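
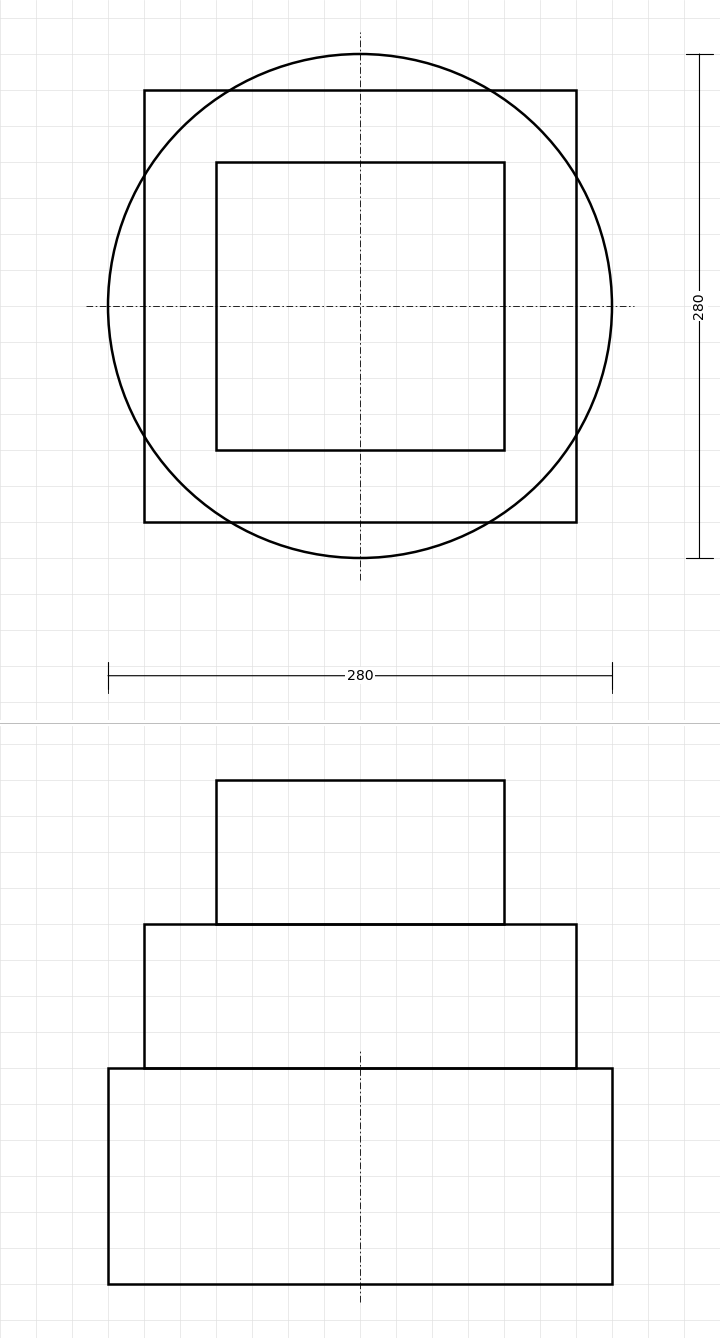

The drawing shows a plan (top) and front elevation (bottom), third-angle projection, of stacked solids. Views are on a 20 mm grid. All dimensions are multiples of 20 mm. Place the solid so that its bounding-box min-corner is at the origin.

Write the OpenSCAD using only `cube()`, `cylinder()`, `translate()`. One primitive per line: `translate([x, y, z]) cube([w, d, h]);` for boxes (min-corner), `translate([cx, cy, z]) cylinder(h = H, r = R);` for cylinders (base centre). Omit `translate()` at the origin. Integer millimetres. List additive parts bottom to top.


translate([140, 140, 0]) cylinder(h = 120, r = 140);
translate([20, 20, 120]) cube([240, 240, 80]);
translate([60, 60, 200]) cube([160, 160, 80]);


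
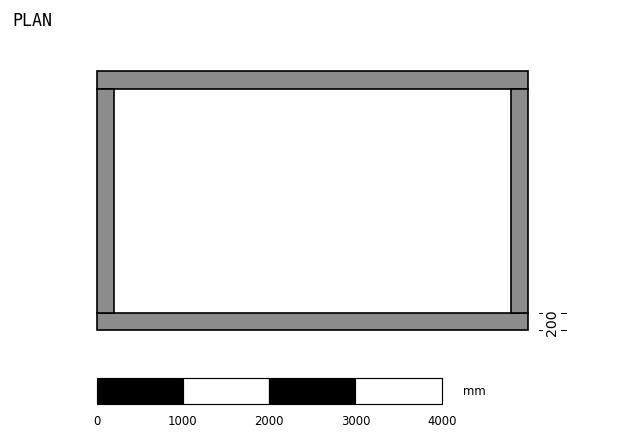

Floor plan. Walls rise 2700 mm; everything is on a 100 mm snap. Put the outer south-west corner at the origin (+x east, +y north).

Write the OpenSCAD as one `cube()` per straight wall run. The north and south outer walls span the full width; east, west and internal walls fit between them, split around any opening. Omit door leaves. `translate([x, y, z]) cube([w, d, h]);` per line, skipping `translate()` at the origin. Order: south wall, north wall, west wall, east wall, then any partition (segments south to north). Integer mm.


cube([5000, 200, 2700]);
translate([0, 2800, 0]) cube([5000, 200, 2700]);
translate([0, 200, 0]) cube([200, 2600, 2700]);
translate([4800, 200, 0]) cube([200, 2600, 2700]);


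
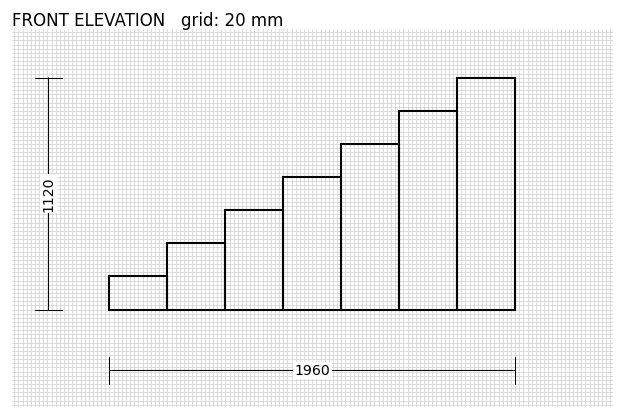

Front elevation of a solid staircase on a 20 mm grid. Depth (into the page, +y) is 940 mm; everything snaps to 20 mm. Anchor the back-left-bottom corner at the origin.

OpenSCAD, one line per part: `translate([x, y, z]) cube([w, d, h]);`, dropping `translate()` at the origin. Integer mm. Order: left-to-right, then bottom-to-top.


cube([280, 940, 160]);
translate([280, 0, 0]) cube([280, 940, 320]);
translate([560, 0, 0]) cube([280, 940, 480]);
translate([840, 0, 0]) cube([280, 940, 640]);
translate([1120, 0, 0]) cube([280, 940, 800]);
translate([1400, 0, 0]) cube([280, 940, 960]);
translate([1680, 0, 0]) cube([280, 940, 1120]);


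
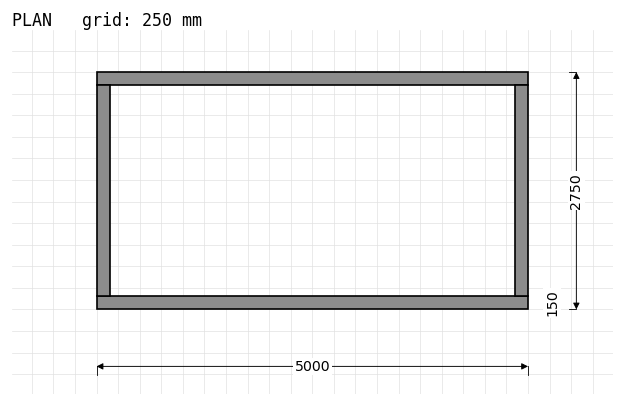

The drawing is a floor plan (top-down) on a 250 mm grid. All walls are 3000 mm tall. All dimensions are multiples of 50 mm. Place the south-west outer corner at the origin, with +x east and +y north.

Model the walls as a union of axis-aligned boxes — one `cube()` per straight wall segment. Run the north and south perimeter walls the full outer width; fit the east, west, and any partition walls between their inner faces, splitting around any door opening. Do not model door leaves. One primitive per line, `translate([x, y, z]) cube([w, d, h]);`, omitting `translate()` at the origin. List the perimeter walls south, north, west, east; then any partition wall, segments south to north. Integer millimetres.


cube([5000, 150, 3000]);
translate([0, 2600, 0]) cube([5000, 150, 3000]);
translate([0, 150, 0]) cube([150, 2450, 3000]);
translate([4850, 150, 0]) cube([150, 2450, 3000]);


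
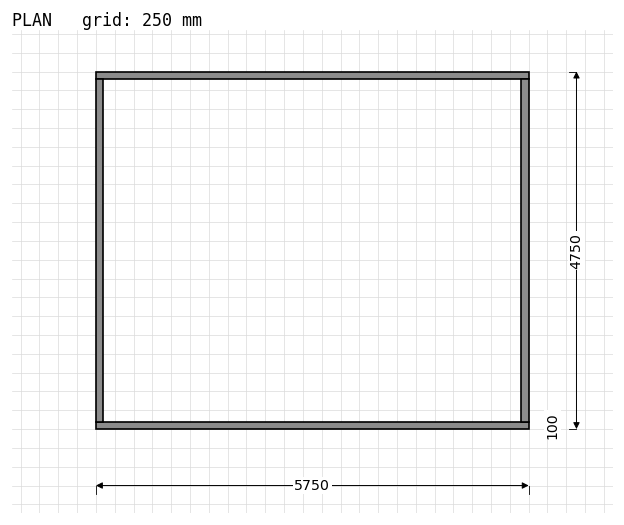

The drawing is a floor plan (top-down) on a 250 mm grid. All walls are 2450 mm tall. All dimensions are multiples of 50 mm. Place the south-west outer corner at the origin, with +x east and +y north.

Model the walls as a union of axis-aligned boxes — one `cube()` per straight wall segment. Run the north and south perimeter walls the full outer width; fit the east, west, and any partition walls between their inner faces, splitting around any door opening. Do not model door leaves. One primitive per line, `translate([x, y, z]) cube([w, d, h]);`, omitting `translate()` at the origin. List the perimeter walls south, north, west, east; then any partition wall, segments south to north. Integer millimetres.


cube([5750, 100, 2450]);
translate([0, 4650, 0]) cube([5750, 100, 2450]);
translate([0, 100, 0]) cube([100, 4550, 2450]);
translate([5650, 100, 0]) cube([100, 4550, 2450]);


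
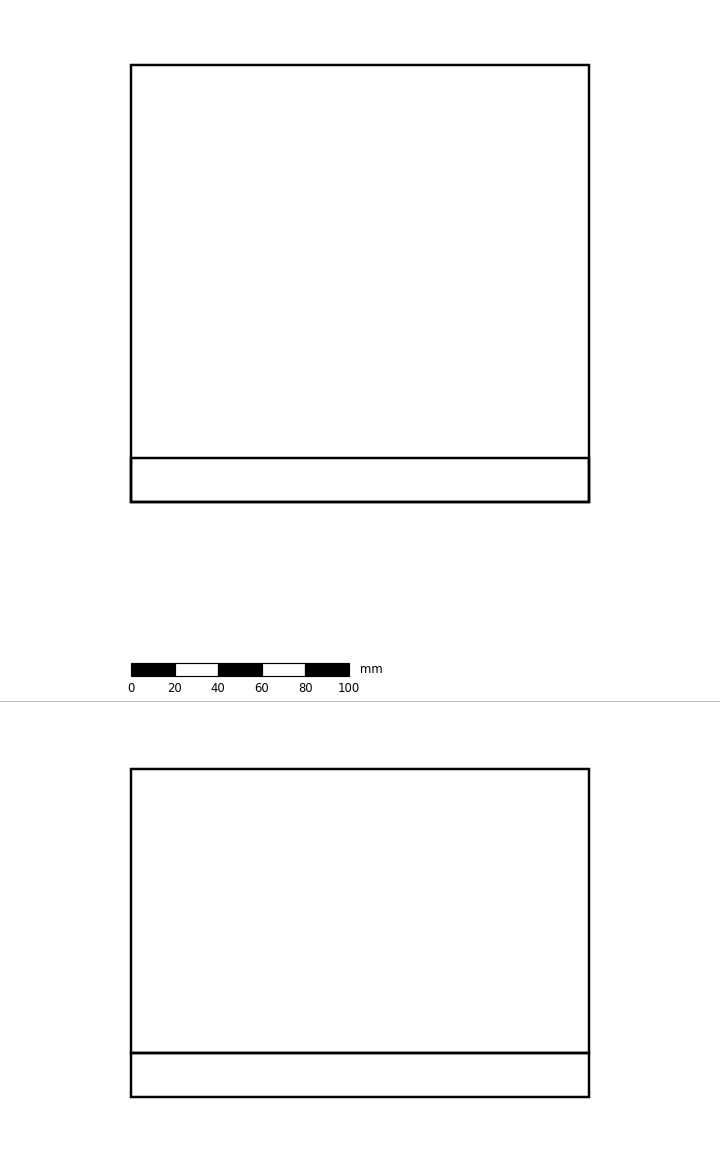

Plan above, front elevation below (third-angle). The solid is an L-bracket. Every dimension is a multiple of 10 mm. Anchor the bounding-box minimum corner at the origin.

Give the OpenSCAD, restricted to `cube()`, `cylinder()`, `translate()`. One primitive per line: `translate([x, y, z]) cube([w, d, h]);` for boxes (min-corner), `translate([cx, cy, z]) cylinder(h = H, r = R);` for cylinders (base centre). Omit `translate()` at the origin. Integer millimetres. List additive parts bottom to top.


cube([210, 200, 20]);
translate([0, 0, 20]) cube([210, 20, 130]);


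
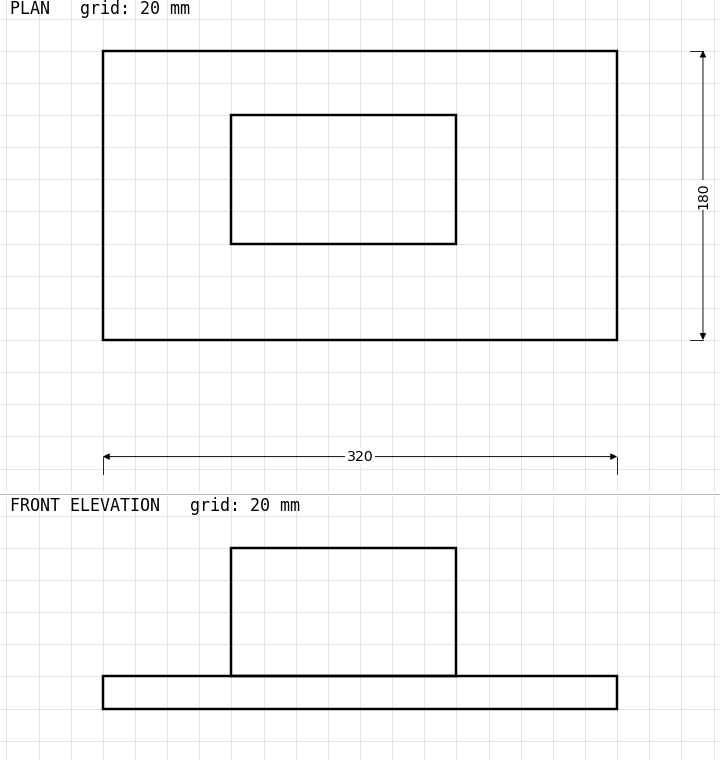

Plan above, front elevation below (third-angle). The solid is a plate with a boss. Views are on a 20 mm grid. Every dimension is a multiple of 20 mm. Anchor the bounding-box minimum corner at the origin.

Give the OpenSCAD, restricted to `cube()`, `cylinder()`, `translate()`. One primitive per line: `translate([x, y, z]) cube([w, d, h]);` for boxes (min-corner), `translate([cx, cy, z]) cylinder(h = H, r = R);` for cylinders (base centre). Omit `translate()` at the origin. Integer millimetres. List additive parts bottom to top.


cube([320, 180, 20]);
translate([80, 60, 20]) cube([140, 80, 80]);


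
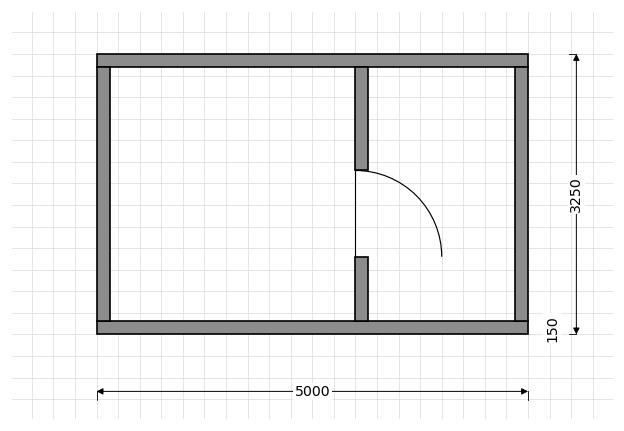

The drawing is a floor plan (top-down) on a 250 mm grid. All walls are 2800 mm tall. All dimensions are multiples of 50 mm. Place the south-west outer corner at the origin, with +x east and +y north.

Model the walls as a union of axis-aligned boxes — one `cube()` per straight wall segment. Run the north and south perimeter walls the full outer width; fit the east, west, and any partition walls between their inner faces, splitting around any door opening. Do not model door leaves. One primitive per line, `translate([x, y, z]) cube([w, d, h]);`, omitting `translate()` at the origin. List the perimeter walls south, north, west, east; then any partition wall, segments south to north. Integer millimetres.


cube([5000, 150, 2800]);
translate([0, 3100, 0]) cube([5000, 150, 2800]);
translate([0, 150, 0]) cube([150, 2950, 2800]);
translate([4850, 150, 0]) cube([150, 2950, 2800]);
translate([3000, 150, 0]) cube([150, 750, 2800]);
translate([3000, 1900, 0]) cube([150, 1200, 2800]);


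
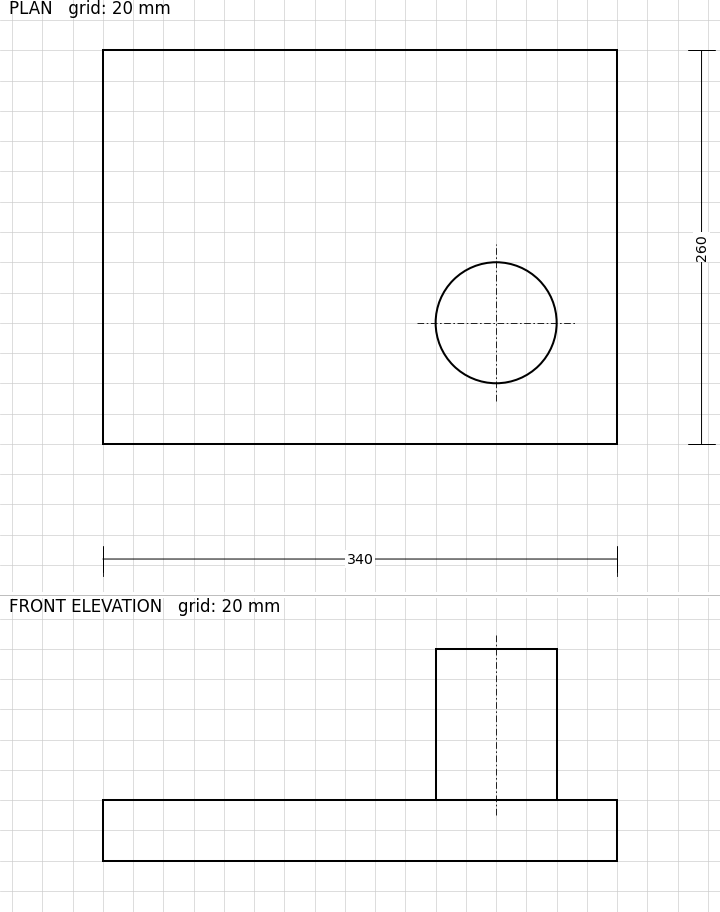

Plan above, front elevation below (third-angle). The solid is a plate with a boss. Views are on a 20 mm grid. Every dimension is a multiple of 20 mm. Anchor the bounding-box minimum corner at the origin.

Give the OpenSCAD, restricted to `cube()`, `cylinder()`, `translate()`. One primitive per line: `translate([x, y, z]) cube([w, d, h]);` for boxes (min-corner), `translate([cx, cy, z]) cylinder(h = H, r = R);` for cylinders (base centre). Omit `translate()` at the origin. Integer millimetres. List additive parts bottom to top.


cube([340, 260, 40]);
translate([260, 80, 40]) cylinder(h = 100, r = 40);


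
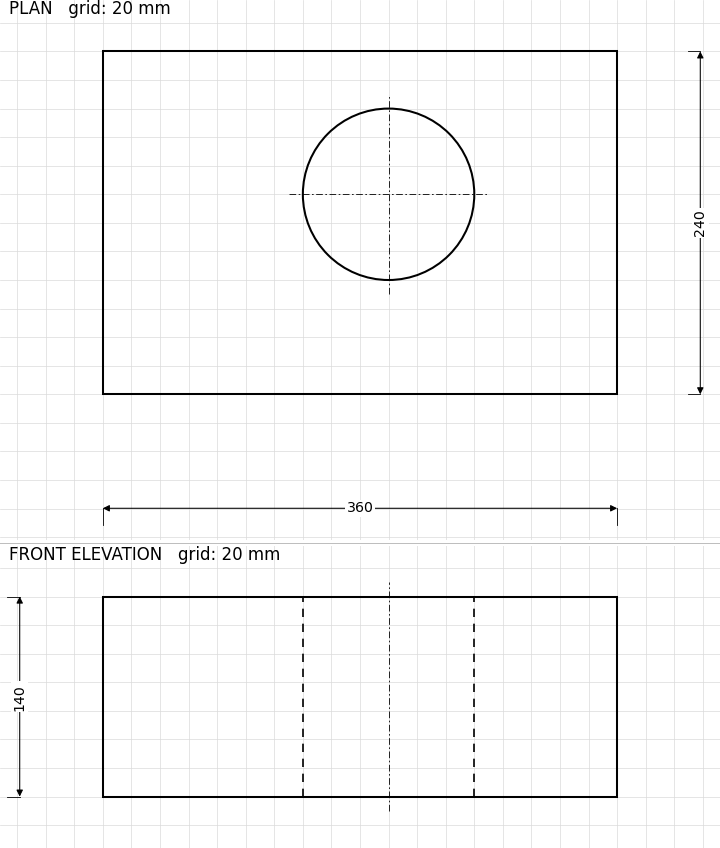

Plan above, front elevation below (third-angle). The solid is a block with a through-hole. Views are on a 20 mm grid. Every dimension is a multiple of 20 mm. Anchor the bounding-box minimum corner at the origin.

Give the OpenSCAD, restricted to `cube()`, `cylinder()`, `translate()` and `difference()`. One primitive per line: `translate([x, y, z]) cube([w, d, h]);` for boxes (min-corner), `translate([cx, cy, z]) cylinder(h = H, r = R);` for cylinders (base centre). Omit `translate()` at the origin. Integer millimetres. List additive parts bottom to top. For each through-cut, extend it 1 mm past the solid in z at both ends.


difference() {
  cube([360, 240, 140]);
  translate([200, 140, -1]) cylinder(h = 142, r = 60);
}


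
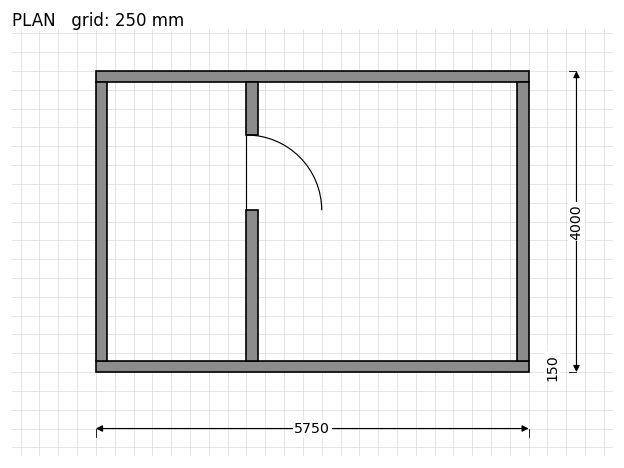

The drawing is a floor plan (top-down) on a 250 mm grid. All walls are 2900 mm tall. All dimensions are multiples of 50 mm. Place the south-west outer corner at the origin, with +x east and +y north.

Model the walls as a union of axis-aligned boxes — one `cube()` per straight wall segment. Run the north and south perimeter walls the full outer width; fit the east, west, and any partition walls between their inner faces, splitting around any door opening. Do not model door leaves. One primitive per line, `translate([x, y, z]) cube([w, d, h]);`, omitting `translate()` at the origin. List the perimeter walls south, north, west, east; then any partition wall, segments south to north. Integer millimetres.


cube([5750, 150, 2900]);
translate([0, 3850, 0]) cube([5750, 150, 2900]);
translate([0, 150, 0]) cube([150, 3700, 2900]);
translate([5600, 150, 0]) cube([150, 3700, 2900]);
translate([2000, 150, 0]) cube([150, 2000, 2900]);
translate([2000, 3150, 0]) cube([150, 700, 2900]);


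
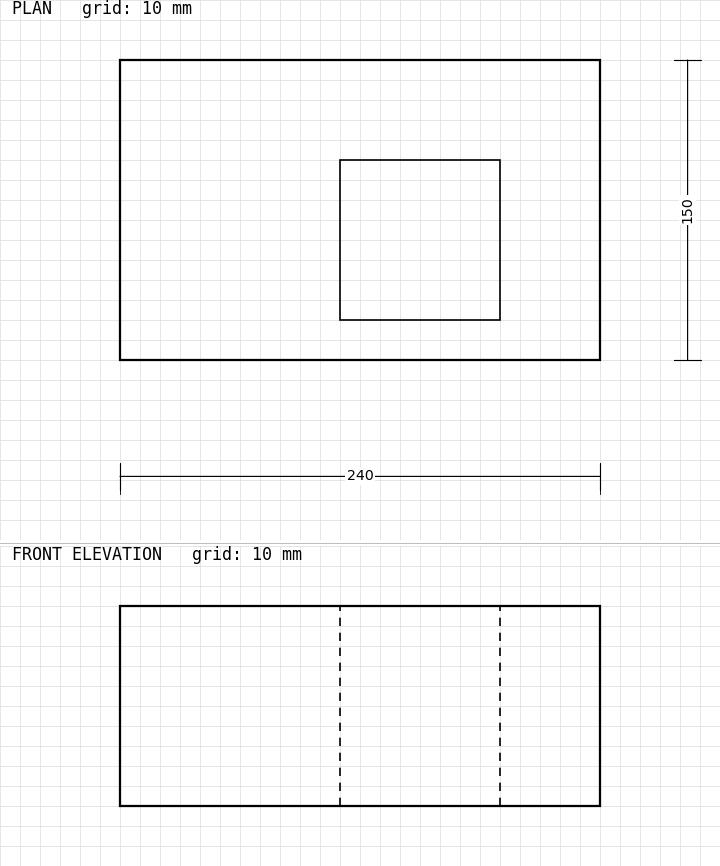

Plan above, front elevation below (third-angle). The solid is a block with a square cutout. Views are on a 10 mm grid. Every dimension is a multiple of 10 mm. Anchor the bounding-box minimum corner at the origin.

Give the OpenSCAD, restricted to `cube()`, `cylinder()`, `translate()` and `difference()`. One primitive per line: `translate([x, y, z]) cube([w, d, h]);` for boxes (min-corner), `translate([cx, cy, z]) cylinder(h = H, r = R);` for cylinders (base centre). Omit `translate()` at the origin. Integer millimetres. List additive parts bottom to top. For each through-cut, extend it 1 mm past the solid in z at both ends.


difference() {
  cube([240, 150, 100]);
  translate([110, 20, -1]) cube([80, 80, 102]);
}


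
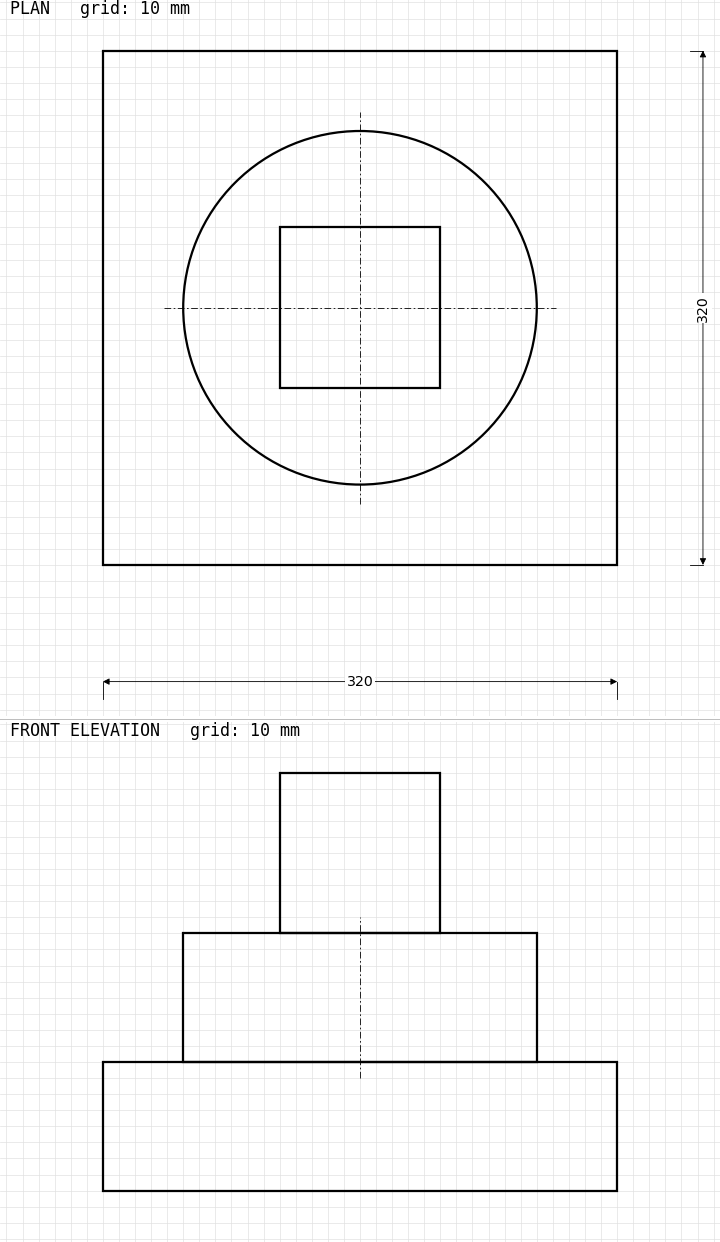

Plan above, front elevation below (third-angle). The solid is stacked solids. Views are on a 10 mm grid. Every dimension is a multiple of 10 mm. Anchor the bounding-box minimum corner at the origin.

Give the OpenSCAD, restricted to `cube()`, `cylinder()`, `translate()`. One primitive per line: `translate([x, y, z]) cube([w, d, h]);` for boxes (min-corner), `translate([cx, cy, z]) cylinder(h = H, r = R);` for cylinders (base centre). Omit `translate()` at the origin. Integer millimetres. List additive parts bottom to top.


cube([320, 320, 80]);
translate([160, 160, 80]) cylinder(h = 80, r = 110);
translate([110, 110, 160]) cube([100, 100, 100]);


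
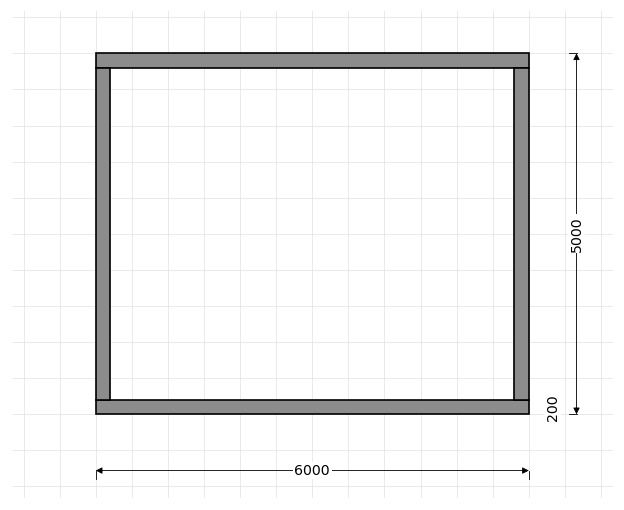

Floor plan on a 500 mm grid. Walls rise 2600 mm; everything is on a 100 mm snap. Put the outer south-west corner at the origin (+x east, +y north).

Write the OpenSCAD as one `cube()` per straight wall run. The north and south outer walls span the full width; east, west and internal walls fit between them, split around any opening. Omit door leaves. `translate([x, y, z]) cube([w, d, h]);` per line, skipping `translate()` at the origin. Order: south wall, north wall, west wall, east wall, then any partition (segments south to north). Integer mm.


cube([6000, 200, 2600]);
translate([0, 4800, 0]) cube([6000, 200, 2600]);
translate([0, 200, 0]) cube([200, 4600, 2600]);
translate([5800, 200, 0]) cube([200, 4600, 2600]);


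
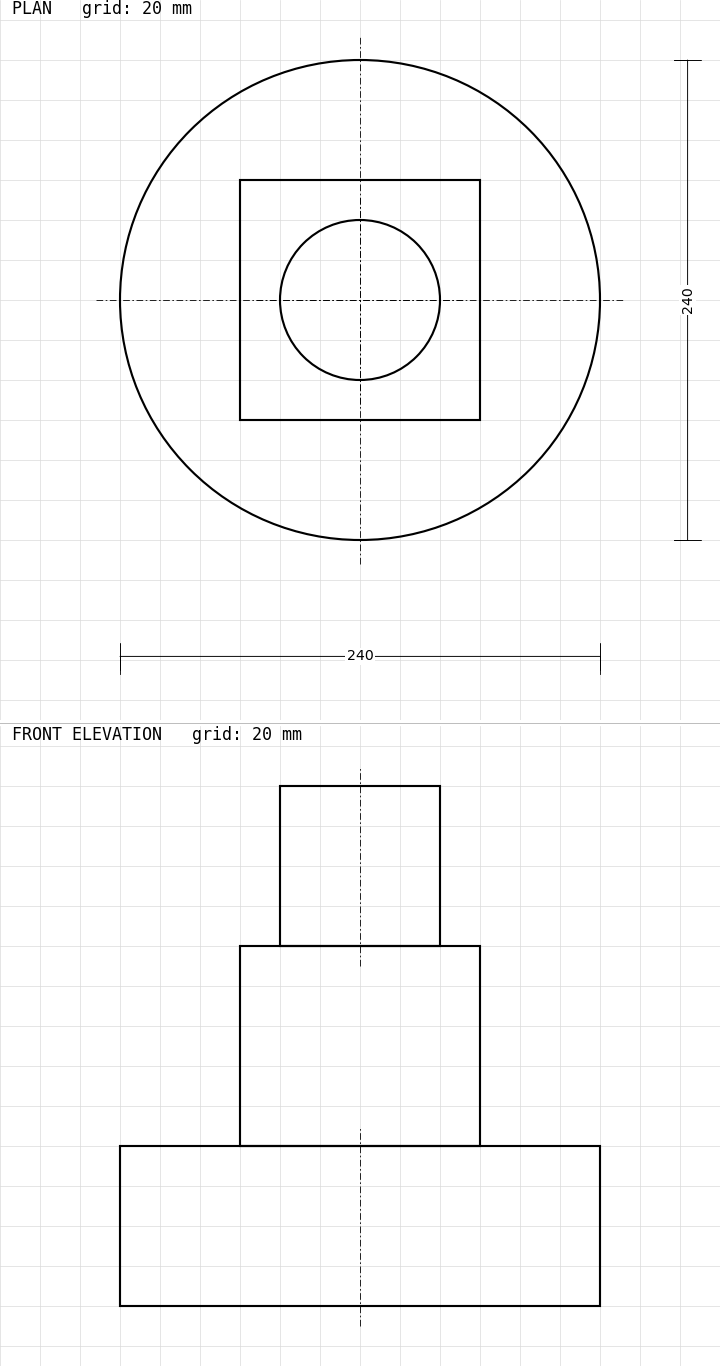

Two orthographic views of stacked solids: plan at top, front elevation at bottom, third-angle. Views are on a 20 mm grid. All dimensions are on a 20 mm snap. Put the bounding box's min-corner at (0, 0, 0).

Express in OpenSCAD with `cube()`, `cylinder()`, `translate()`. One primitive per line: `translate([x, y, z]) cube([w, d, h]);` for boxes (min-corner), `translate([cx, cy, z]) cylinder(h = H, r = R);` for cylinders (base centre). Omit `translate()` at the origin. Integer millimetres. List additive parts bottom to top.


translate([120, 120, 0]) cylinder(h = 80, r = 120);
translate([60, 60, 80]) cube([120, 120, 100]);
translate([120, 120, 180]) cylinder(h = 80, r = 40);


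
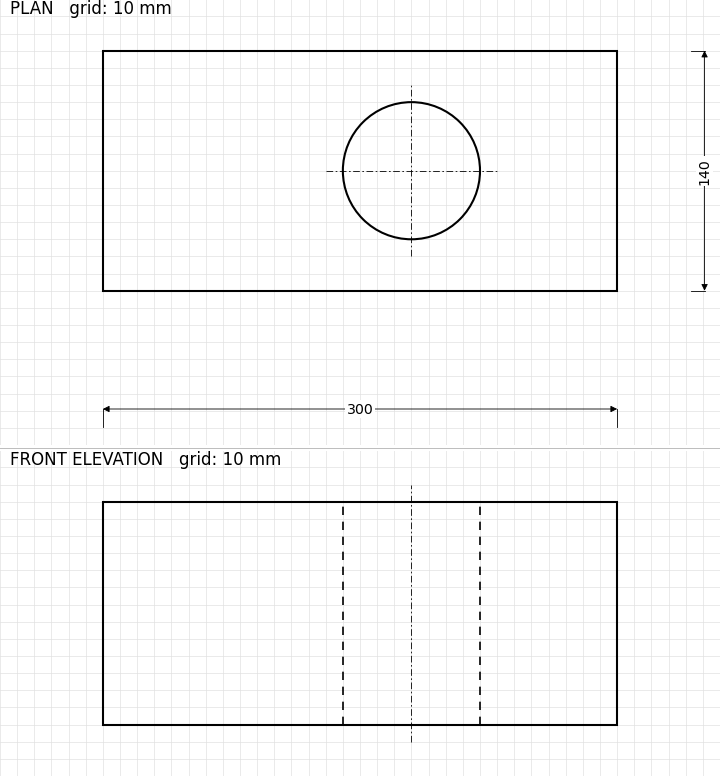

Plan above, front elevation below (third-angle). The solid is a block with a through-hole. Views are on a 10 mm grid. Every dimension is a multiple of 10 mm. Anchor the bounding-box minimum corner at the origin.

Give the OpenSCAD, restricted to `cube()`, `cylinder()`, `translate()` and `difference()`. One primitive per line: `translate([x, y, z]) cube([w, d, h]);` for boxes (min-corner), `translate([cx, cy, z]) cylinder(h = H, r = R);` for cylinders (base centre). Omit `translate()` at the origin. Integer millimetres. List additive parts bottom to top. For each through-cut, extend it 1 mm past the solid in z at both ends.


difference() {
  cube([300, 140, 130]);
  translate([180, 70, -1]) cylinder(h = 132, r = 40);
}


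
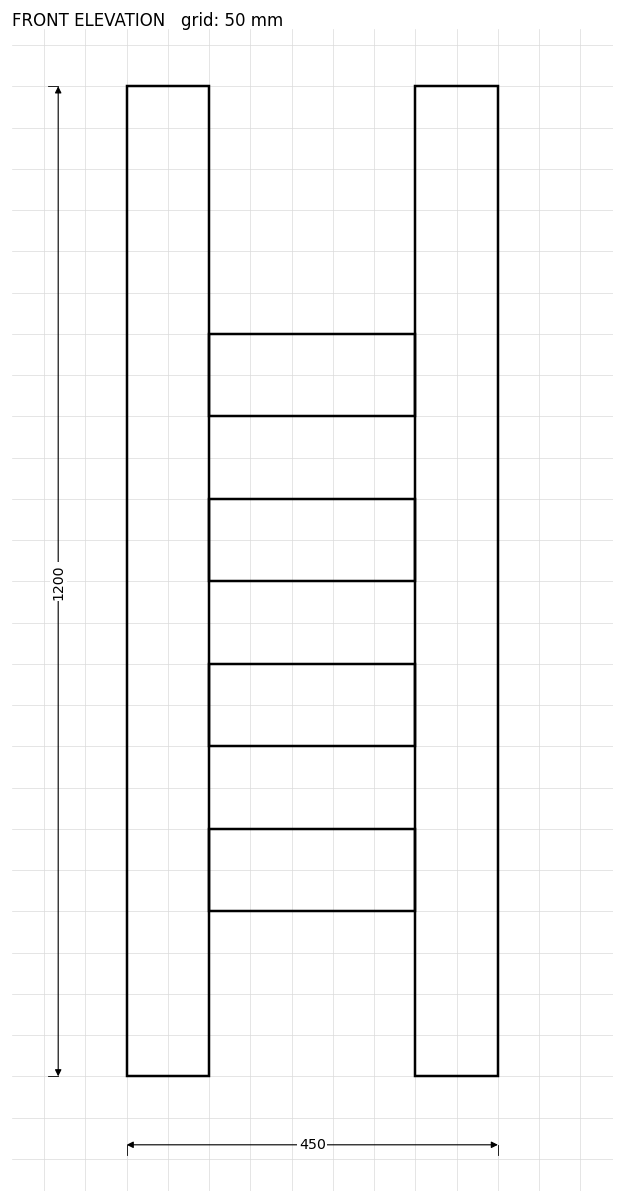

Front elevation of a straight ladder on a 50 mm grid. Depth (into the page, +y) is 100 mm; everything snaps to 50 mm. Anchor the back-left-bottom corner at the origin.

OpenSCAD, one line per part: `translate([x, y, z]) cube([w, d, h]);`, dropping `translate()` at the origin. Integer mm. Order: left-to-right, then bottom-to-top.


cube([100, 100, 1200]);
translate([100, 0, 200]) cube([250, 100, 100]);
translate([100, 0, 400]) cube([250, 100, 100]);
translate([100, 0, 600]) cube([250, 100, 100]);
translate([100, 0, 800]) cube([250, 100, 100]);
translate([350, 0, 0]) cube([100, 100, 1200]);


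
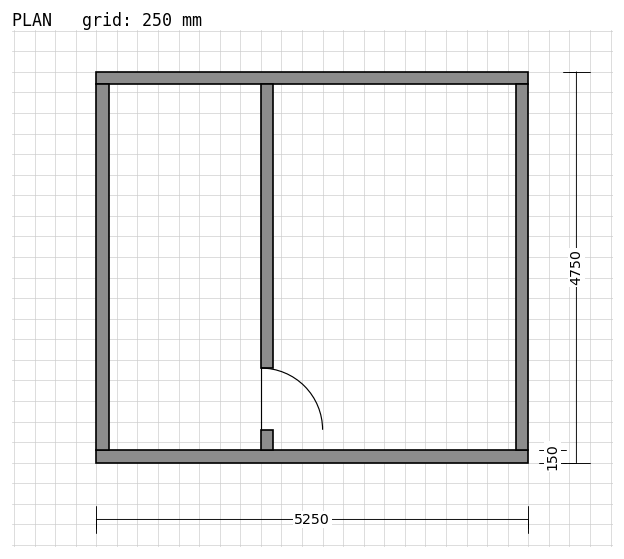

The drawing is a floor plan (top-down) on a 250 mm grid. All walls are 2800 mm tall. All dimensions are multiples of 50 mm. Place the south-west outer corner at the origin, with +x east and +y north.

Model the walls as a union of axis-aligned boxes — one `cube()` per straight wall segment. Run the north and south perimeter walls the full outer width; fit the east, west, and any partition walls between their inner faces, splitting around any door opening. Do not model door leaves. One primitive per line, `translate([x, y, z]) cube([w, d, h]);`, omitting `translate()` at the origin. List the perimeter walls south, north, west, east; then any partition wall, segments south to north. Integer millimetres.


cube([5250, 150, 2800]);
translate([0, 4600, 0]) cube([5250, 150, 2800]);
translate([0, 150, 0]) cube([150, 4450, 2800]);
translate([5100, 150, 0]) cube([150, 4450, 2800]);
translate([2000, 150, 0]) cube([150, 250, 2800]);
translate([2000, 1150, 0]) cube([150, 3450, 2800]);


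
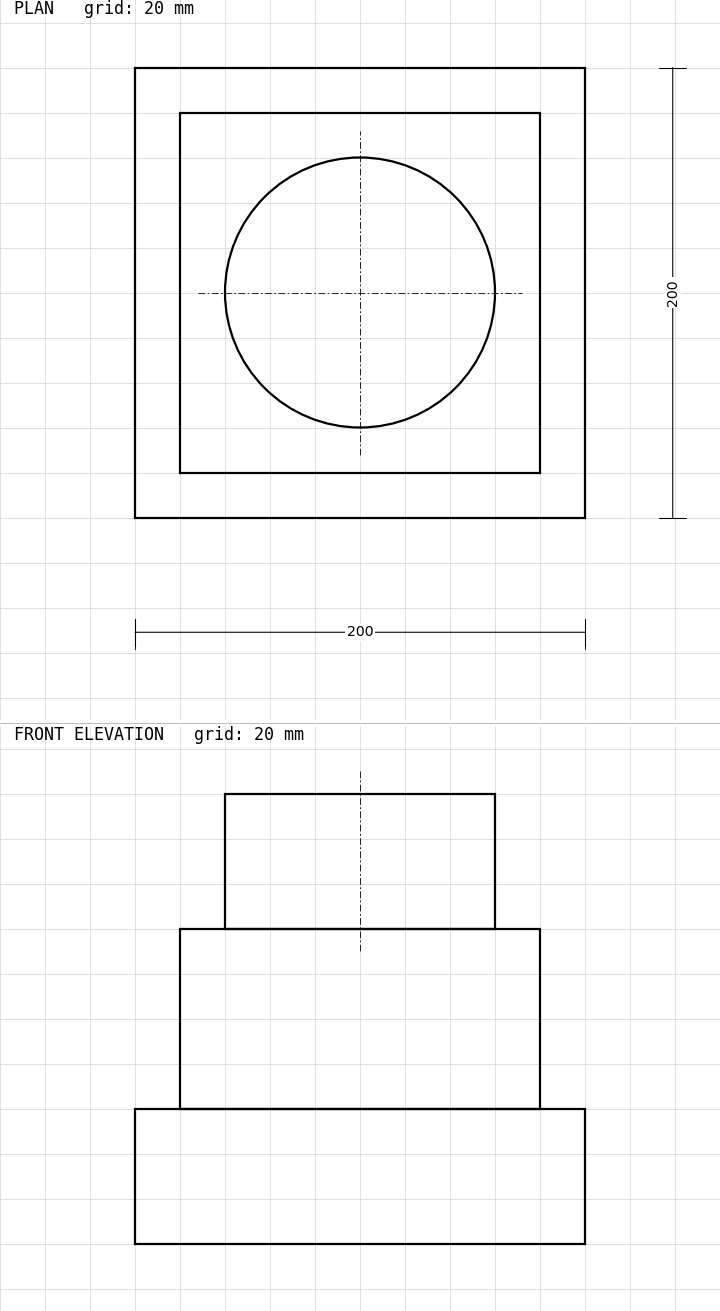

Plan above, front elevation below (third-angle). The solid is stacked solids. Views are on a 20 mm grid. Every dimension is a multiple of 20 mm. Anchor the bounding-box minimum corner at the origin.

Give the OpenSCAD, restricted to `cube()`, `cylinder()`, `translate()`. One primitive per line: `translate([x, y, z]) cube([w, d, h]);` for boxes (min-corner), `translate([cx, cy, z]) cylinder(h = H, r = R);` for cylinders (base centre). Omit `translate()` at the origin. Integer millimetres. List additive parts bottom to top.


cube([200, 200, 60]);
translate([20, 20, 60]) cube([160, 160, 80]);
translate([100, 100, 140]) cylinder(h = 60, r = 60);


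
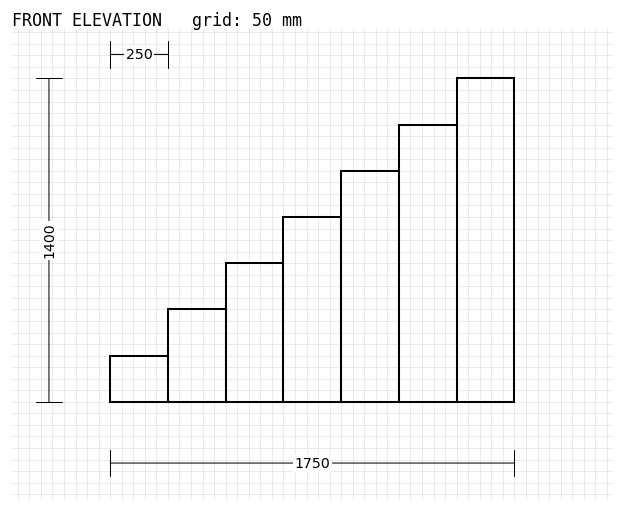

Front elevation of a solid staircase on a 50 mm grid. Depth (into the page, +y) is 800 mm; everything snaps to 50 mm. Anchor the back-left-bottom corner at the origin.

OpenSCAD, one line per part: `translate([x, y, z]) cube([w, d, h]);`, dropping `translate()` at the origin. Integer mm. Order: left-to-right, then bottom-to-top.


cube([250, 800, 200]);
translate([250, 0, 0]) cube([250, 800, 400]);
translate([500, 0, 0]) cube([250, 800, 600]);
translate([750, 0, 0]) cube([250, 800, 800]);
translate([1000, 0, 0]) cube([250, 800, 1000]);
translate([1250, 0, 0]) cube([250, 800, 1200]);
translate([1500, 0, 0]) cube([250, 800, 1400]);


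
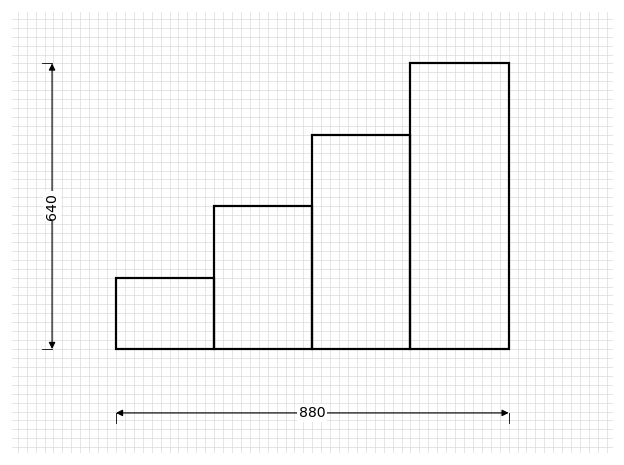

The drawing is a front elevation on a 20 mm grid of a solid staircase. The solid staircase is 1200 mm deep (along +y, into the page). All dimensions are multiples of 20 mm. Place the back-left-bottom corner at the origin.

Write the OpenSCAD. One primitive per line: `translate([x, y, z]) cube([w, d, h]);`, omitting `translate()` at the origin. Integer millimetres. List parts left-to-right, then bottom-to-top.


cube([220, 1200, 160]);
translate([220, 0, 0]) cube([220, 1200, 320]);
translate([440, 0, 0]) cube([220, 1200, 480]);
translate([660, 0, 0]) cube([220, 1200, 640]);


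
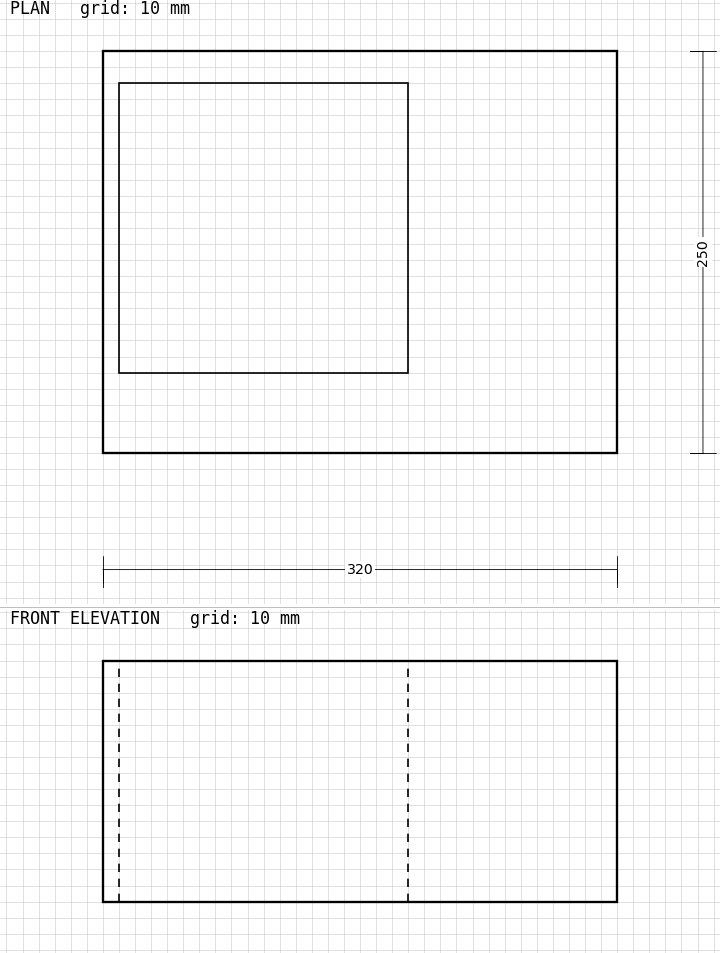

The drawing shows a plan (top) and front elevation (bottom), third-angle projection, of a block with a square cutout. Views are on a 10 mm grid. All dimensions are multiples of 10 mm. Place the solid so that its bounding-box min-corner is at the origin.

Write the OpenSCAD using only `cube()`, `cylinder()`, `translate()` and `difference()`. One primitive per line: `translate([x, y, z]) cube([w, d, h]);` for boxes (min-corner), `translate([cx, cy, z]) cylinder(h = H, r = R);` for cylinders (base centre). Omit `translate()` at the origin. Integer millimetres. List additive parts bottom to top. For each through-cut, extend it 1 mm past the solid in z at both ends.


difference() {
  cube([320, 250, 150]);
  translate([10, 50, -1]) cube([180, 180, 152]);
}


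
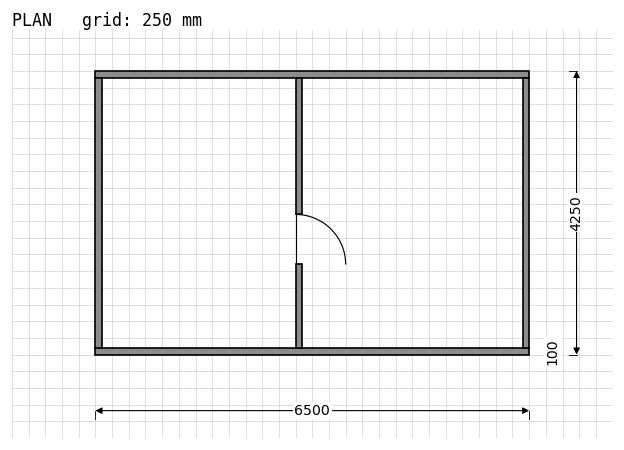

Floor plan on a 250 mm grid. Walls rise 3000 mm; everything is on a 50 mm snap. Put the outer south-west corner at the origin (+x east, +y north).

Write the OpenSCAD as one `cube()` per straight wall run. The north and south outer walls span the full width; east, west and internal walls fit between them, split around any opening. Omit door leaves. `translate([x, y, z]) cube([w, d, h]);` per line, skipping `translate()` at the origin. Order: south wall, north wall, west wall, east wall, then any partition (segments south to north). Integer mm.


cube([6500, 100, 3000]);
translate([0, 4150, 0]) cube([6500, 100, 3000]);
translate([0, 100, 0]) cube([100, 4050, 3000]);
translate([6400, 100, 0]) cube([100, 4050, 3000]);
translate([3000, 100, 0]) cube([100, 1250, 3000]);
translate([3000, 2100, 0]) cube([100, 2050, 3000]);


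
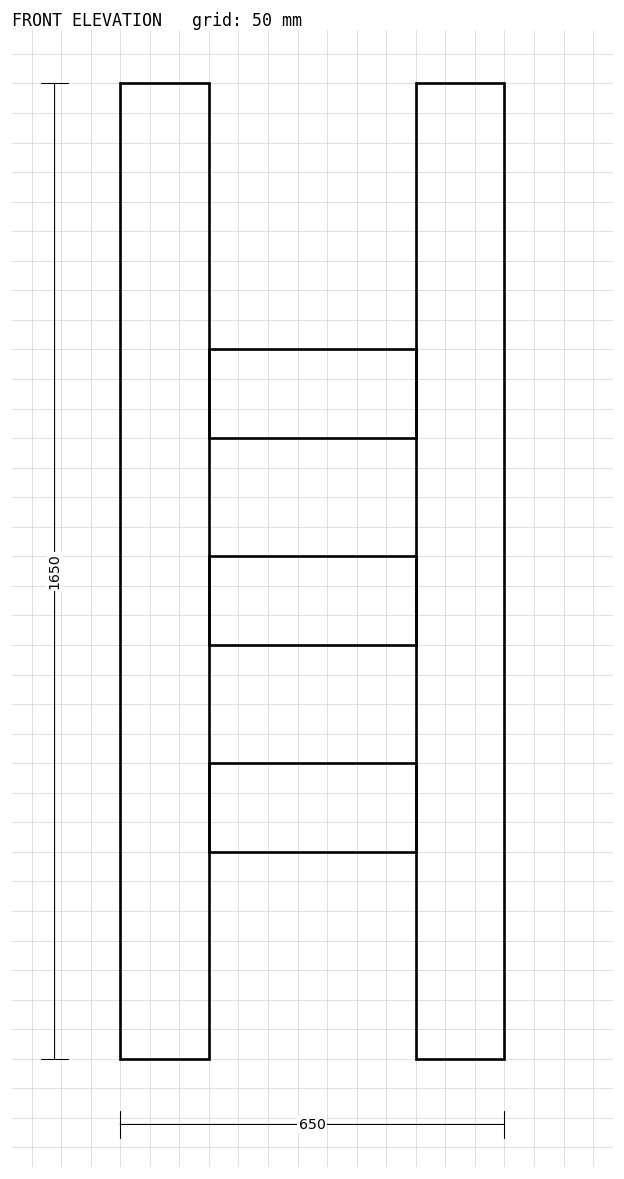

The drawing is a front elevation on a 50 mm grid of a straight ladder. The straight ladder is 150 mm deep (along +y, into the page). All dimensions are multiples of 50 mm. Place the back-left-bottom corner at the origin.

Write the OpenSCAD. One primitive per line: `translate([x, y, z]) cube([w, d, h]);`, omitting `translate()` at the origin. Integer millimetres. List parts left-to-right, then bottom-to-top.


cube([150, 150, 1650]);
translate([150, 0, 350]) cube([350, 150, 150]);
translate([150, 0, 700]) cube([350, 150, 150]);
translate([150, 0, 1050]) cube([350, 150, 150]);
translate([500, 0, 0]) cube([150, 150, 1650]);


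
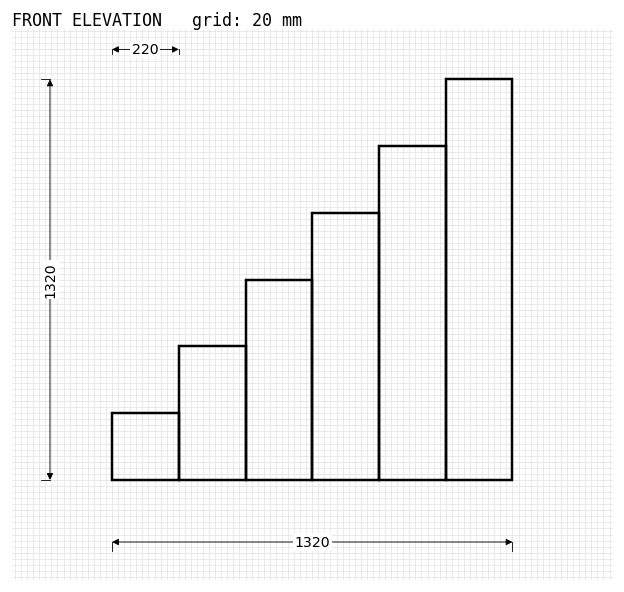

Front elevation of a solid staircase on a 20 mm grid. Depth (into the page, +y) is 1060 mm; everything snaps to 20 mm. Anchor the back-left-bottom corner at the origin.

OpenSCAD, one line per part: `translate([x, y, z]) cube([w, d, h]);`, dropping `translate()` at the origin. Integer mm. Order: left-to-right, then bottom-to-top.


cube([220, 1060, 220]);
translate([220, 0, 0]) cube([220, 1060, 440]);
translate([440, 0, 0]) cube([220, 1060, 660]);
translate([660, 0, 0]) cube([220, 1060, 880]);
translate([880, 0, 0]) cube([220, 1060, 1100]);
translate([1100, 0, 0]) cube([220, 1060, 1320]);


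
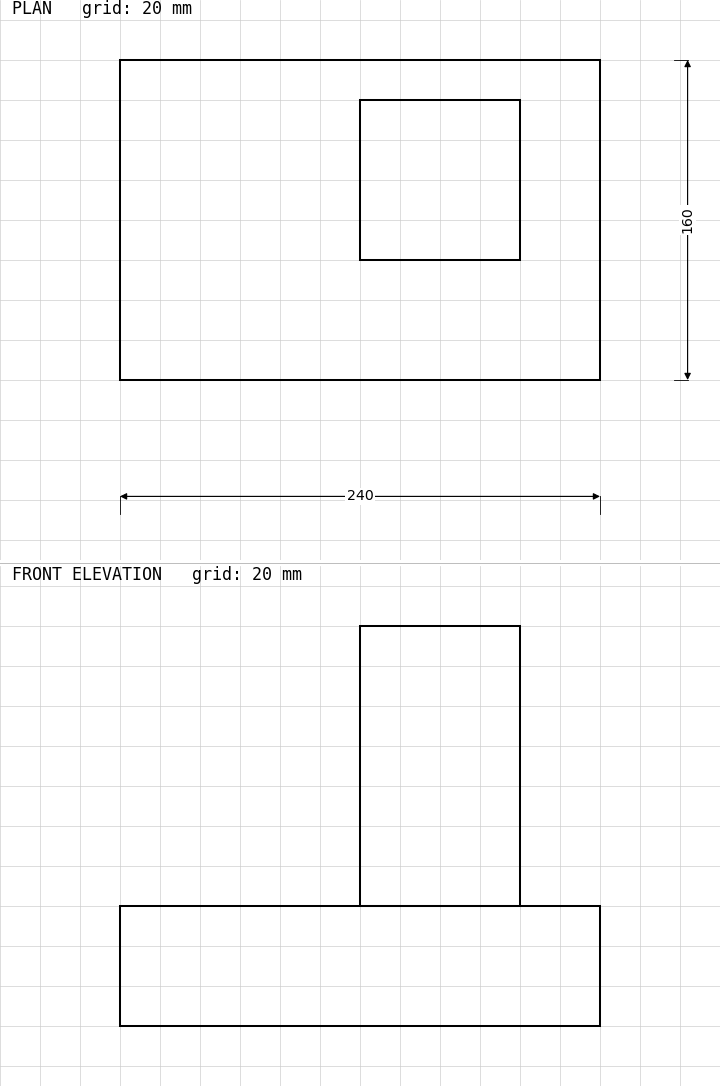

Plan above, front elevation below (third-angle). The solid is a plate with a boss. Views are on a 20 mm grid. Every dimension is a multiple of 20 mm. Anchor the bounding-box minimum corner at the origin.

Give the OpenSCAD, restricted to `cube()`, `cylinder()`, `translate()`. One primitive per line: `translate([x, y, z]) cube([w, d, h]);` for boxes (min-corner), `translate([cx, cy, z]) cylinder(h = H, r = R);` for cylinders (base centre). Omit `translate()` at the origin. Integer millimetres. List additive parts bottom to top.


cube([240, 160, 60]);
translate([120, 60, 60]) cube([80, 80, 140]);


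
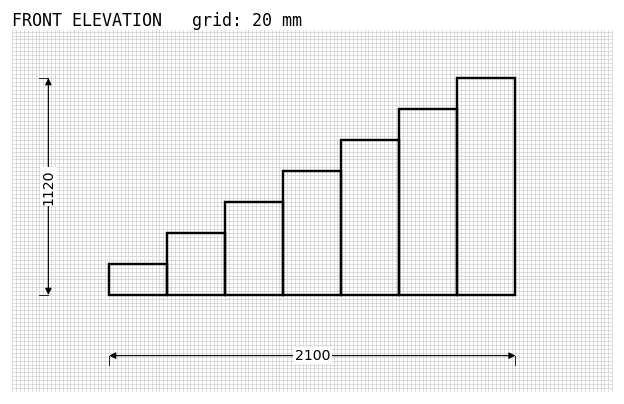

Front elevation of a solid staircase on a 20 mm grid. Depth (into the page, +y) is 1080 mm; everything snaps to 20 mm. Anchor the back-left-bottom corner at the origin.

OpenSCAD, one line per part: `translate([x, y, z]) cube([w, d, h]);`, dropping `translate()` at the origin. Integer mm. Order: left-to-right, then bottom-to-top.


cube([300, 1080, 160]);
translate([300, 0, 0]) cube([300, 1080, 320]);
translate([600, 0, 0]) cube([300, 1080, 480]);
translate([900, 0, 0]) cube([300, 1080, 640]);
translate([1200, 0, 0]) cube([300, 1080, 800]);
translate([1500, 0, 0]) cube([300, 1080, 960]);
translate([1800, 0, 0]) cube([300, 1080, 1120]);


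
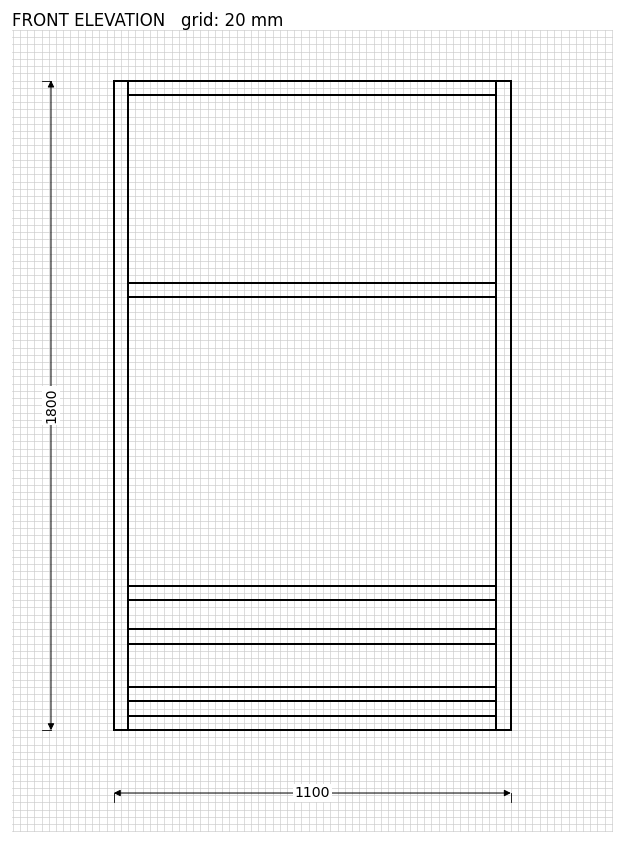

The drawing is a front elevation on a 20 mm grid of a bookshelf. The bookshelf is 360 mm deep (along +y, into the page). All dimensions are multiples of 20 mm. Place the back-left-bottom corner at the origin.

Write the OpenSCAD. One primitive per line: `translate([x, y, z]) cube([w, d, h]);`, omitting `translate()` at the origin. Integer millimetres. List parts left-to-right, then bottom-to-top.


cube([40, 360, 1800]);
translate([40, 0, 0]) cube([1020, 360, 40]);
translate([40, 0, 80]) cube([1020, 360, 40]);
translate([40, 0, 240]) cube([1020, 360, 40]);
translate([40, 0, 360]) cube([1020, 360, 40]);
translate([40, 0, 1200]) cube([1020, 360, 40]);
translate([40, 0, 1760]) cube([1020, 360, 40]);
translate([1060, 0, 0]) cube([40, 360, 1800]);


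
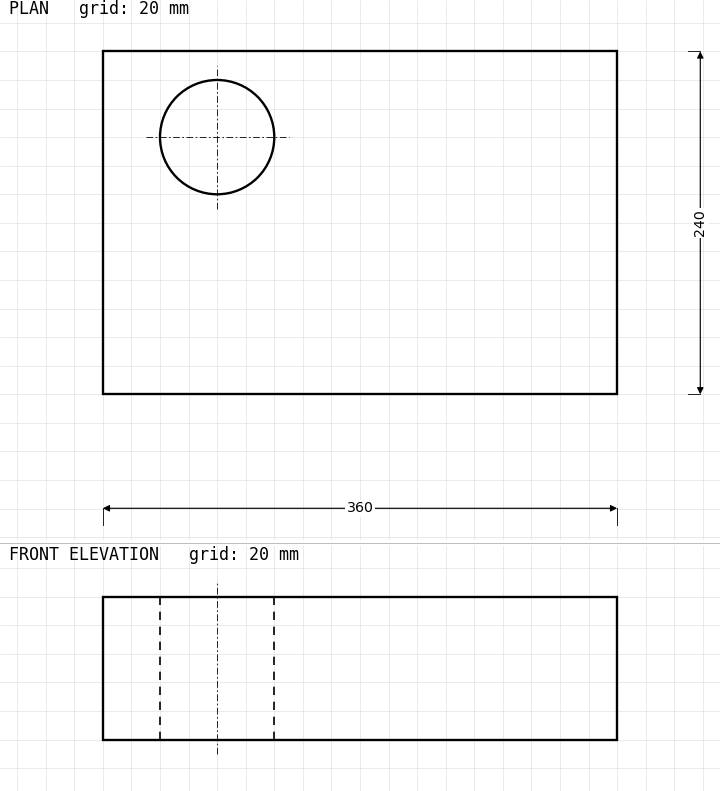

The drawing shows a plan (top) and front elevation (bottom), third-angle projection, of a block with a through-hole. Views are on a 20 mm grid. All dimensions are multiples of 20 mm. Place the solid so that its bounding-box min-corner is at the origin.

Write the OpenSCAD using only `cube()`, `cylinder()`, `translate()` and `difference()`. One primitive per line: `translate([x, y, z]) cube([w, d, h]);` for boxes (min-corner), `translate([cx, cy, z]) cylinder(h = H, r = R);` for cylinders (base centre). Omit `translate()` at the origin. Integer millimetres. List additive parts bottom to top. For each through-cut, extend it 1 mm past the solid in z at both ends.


difference() {
  cube([360, 240, 100]);
  translate([80, 180, -1]) cylinder(h = 102, r = 40);
}


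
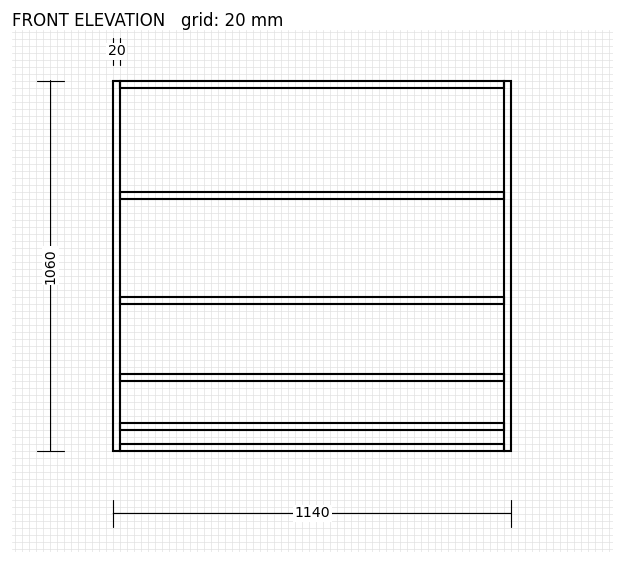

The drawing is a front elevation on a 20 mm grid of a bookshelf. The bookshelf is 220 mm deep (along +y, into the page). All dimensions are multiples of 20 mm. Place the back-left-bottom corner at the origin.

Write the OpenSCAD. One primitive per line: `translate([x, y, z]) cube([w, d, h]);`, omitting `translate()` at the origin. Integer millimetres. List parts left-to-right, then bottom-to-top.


cube([20, 220, 1060]);
translate([20, 0, 0]) cube([1100, 220, 20]);
translate([20, 0, 60]) cube([1100, 220, 20]);
translate([20, 0, 200]) cube([1100, 220, 20]);
translate([20, 0, 420]) cube([1100, 220, 20]);
translate([20, 0, 720]) cube([1100, 220, 20]);
translate([20, 0, 1040]) cube([1100, 220, 20]);
translate([1120, 0, 0]) cube([20, 220, 1060]);


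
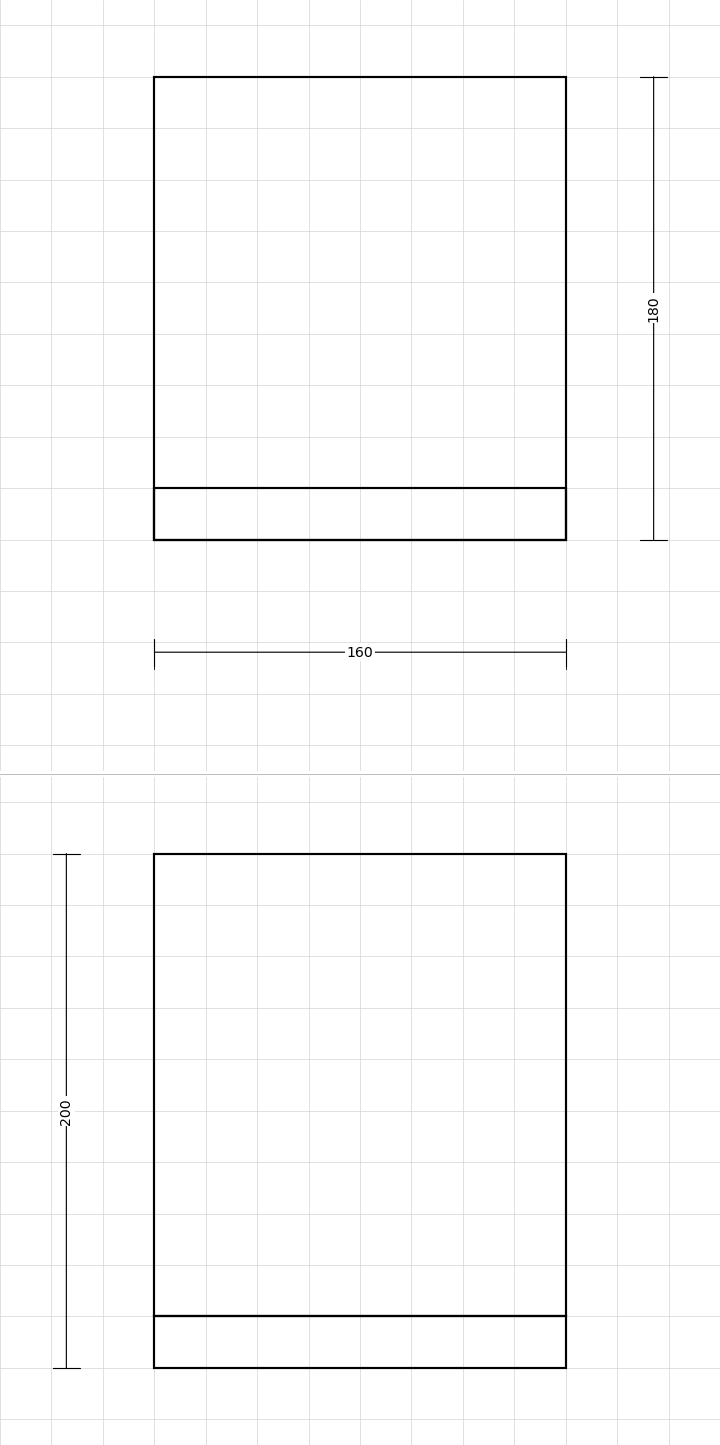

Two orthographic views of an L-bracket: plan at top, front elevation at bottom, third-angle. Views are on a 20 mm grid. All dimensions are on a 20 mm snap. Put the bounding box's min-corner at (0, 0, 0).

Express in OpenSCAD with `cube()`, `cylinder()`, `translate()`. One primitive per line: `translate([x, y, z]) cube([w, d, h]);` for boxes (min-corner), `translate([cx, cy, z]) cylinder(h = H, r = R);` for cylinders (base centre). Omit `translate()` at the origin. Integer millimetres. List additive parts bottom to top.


cube([160, 180, 20]);
translate([0, 0, 20]) cube([160, 20, 180]);


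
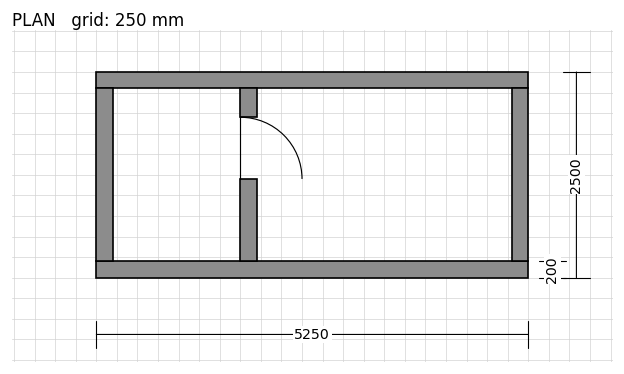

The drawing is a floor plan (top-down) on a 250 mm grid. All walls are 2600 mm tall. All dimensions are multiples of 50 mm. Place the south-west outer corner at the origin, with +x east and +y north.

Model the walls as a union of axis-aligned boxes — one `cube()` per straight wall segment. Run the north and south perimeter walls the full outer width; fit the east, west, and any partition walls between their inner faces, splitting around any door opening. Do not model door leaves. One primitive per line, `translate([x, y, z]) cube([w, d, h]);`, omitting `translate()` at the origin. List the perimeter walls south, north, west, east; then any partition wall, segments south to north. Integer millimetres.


cube([5250, 200, 2600]);
translate([0, 2300, 0]) cube([5250, 200, 2600]);
translate([0, 200, 0]) cube([200, 2100, 2600]);
translate([5050, 200, 0]) cube([200, 2100, 2600]);
translate([1750, 200, 0]) cube([200, 1000, 2600]);
translate([1750, 1950, 0]) cube([200, 350, 2600]);


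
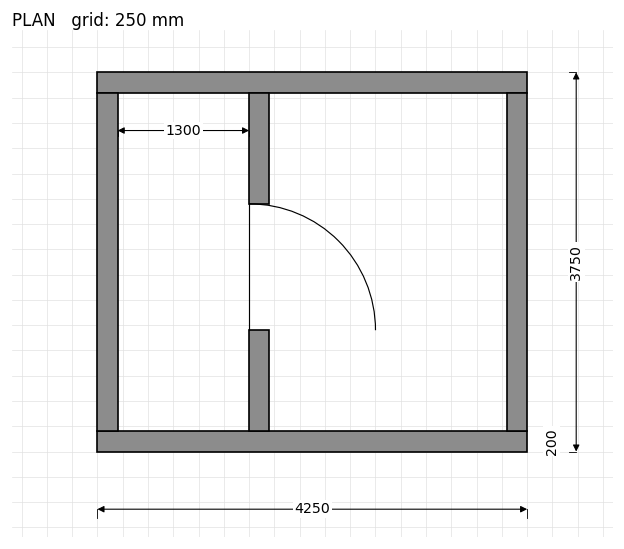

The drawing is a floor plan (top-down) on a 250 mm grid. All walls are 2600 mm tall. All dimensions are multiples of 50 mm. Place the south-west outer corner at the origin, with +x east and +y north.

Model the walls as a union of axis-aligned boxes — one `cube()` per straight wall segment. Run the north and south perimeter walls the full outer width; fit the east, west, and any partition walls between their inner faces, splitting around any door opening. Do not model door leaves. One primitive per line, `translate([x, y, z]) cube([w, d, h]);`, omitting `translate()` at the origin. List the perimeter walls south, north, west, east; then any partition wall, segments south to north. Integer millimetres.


cube([4250, 200, 2600]);
translate([0, 3550, 0]) cube([4250, 200, 2600]);
translate([0, 200, 0]) cube([200, 3350, 2600]);
translate([4050, 200, 0]) cube([200, 3350, 2600]);
translate([1500, 200, 0]) cube([200, 1000, 2600]);
translate([1500, 2450, 0]) cube([200, 1100, 2600]);


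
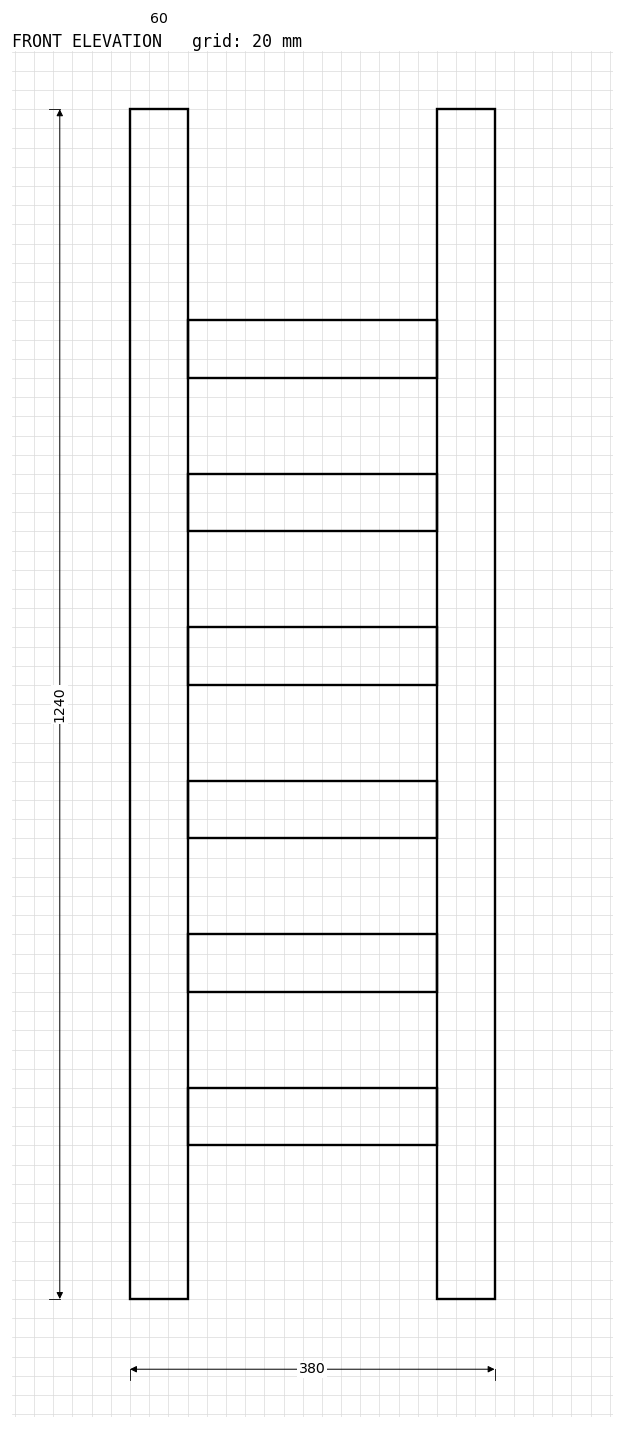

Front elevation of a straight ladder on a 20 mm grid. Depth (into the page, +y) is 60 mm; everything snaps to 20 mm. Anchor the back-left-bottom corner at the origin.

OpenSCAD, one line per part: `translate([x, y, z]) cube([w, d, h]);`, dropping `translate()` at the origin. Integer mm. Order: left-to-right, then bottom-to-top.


cube([60, 60, 1240]);
translate([60, 0, 160]) cube([260, 60, 60]);
translate([60, 0, 320]) cube([260, 60, 60]);
translate([60, 0, 480]) cube([260, 60, 60]);
translate([60, 0, 640]) cube([260, 60, 60]);
translate([60, 0, 800]) cube([260, 60, 60]);
translate([60, 0, 960]) cube([260, 60, 60]);
translate([320, 0, 0]) cube([60, 60, 1240]);


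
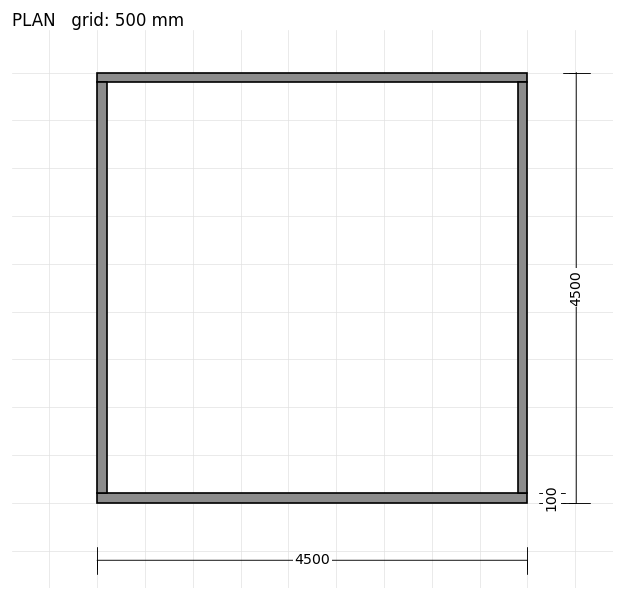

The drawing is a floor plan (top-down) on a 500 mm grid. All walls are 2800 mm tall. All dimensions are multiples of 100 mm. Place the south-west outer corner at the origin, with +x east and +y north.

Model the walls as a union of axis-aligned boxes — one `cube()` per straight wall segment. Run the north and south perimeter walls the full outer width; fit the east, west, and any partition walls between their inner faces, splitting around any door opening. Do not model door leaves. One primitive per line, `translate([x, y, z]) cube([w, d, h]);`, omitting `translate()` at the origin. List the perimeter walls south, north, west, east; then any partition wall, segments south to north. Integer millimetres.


cube([4500, 100, 2800]);
translate([0, 4400, 0]) cube([4500, 100, 2800]);
translate([0, 100, 0]) cube([100, 4300, 2800]);
translate([4400, 100, 0]) cube([100, 4300, 2800]);


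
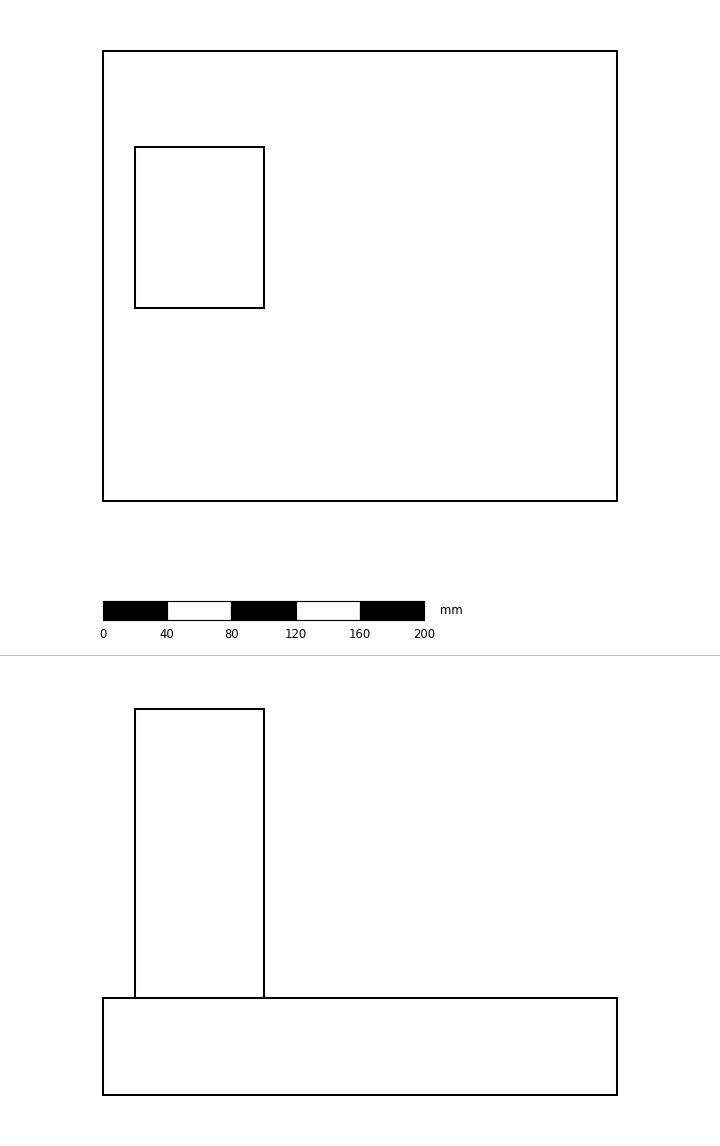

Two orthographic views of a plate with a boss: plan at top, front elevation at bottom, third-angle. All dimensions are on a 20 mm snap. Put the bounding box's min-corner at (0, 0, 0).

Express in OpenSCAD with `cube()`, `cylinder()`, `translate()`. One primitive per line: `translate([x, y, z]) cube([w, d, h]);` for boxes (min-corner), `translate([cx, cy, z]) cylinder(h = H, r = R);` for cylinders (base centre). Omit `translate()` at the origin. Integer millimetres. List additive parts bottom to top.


cube([320, 280, 60]);
translate([20, 120, 60]) cube([80, 100, 180]);


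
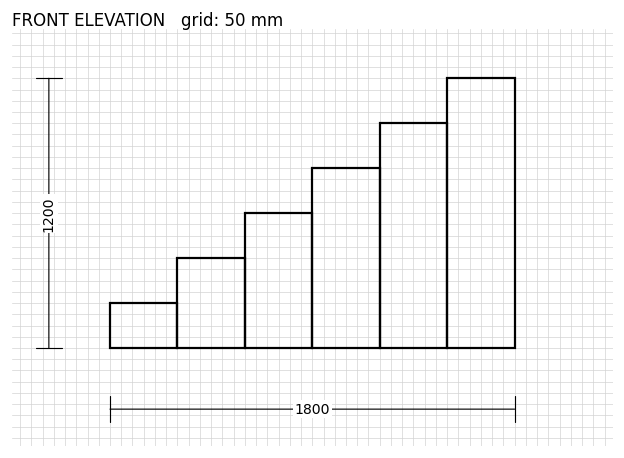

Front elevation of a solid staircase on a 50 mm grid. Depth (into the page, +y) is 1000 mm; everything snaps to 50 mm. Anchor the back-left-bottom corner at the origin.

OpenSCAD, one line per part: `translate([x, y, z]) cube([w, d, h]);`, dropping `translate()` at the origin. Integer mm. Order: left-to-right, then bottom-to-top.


cube([300, 1000, 200]);
translate([300, 0, 0]) cube([300, 1000, 400]);
translate([600, 0, 0]) cube([300, 1000, 600]);
translate([900, 0, 0]) cube([300, 1000, 800]);
translate([1200, 0, 0]) cube([300, 1000, 1000]);
translate([1500, 0, 0]) cube([300, 1000, 1200]);


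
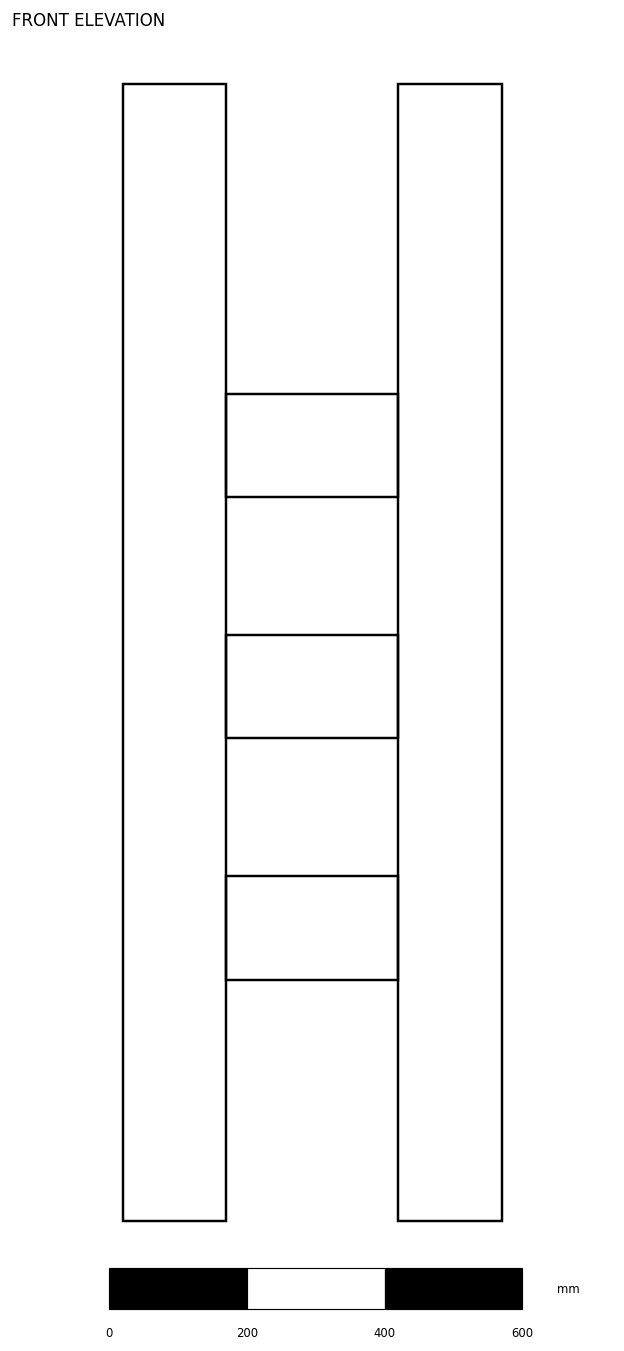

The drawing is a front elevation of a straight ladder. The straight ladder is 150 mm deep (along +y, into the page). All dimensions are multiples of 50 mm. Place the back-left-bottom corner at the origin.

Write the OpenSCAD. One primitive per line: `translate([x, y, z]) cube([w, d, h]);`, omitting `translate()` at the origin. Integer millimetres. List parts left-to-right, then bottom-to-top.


cube([150, 150, 1650]);
translate([150, 0, 350]) cube([250, 150, 150]);
translate([150, 0, 700]) cube([250, 150, 150]);
translate([150, 0, 1050]) cube([250, 150, 150]);
translate([400, 0, 0]) cube([150, 150, 1650]);


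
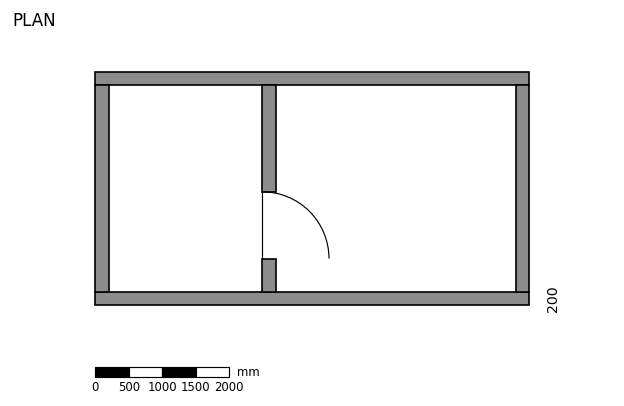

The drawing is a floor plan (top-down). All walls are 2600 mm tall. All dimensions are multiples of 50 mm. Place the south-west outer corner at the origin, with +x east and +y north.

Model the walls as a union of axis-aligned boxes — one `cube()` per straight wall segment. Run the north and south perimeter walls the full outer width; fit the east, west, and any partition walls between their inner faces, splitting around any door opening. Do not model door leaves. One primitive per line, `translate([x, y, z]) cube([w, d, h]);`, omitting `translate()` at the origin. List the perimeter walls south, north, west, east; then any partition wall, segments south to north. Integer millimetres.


cube([6500, 200, 2600]);
translate([0, 3300, 0]) cube([6500, 200, 2600]);
translate([0, 200, 0]) cube([200, 3100, 2600]);
translate([6300, 200, 0]) cube([200, 3100, 2600]);
translate([2500, 200, 0]) cube([200, 500, 2600]);
translate([2500, 1700, 0]) cube([200, 1600, 2600]);
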